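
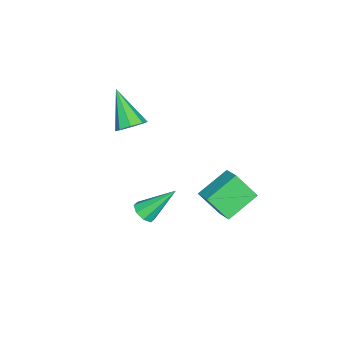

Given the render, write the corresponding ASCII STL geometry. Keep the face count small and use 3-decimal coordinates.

solid 
facet normal 0.472 0.533 -0.702
outer loop
vertex 0.526 -1.431 3.38
vertex -0.051 -1.173 3.188
vertex 0.412 -1.005 3.627
endloop
endfacet
facet normal 0.662 -0.235 0.711
outer loop
vertex 0.526 -1.431 3.38
vertex 0.412 -1.005 3.627
vertex -0.929 -2.167 4.492
endloop
endfacet
facet normal 0.472 0.534 -0.702
outer loop
vertex 0.412 -1.005 3.627
vertex -0.051 -1.173 3.188
vertex 0.027 -0.678 3.617
endloop
endfacet
facet normal 0.274 0.350 0.896
outer loop
vertex 0.412 -1.005 3.627
vertex 0.027 -0.678 3.617
vertex -0.929 -2.167 4.492
endloop
endfacet
facet normal 0.471 0.534 -0.702
outer loop
vertex 0.027 -0.678 3.617
vertex -0.051 -1.173 3.188
vertex -0.404 -0.641 3.356
endloop
endfacet
facet normal -0.360 0.634 0.685
outer loop
vertex 0.027 -0.678 3.617
vertex -0.404 -0.641 3.356
vertex -0.929 -2.167 4.492
endloop
endfacet
facet normal 0.471 0.534 -0.702
outer loop
vertex -0.404 -0.641 3.356
vertex -0.051 -1.173 3.188
vertex -0.628 -0.916 2.996
endloop
endfacet
facet normal -0.871 0.448 0.200
outer loop
vertex -0.404 -0.641 3.356
vertex -0.628 -0.916 2.996
vertex -0.929 -2.167 4.492
endloop
endfacet
facet normal 0.472 0.535 -0.701
outer loop
vertex -0.628 -0.916 2.996
vertex -0.051 -1.173 3.188
vertex -0.514 -1.341 2.748
endloop
endfacet
facet normal -0.957 -0.097 -0.274
outer loop
vertex -0.628 -0.916 2.996
vertex -0.514 -1.341 2.748
vertex -0.929 -2.167 4.492
endloop
endfacet
facet normal 0.472 0.535 -0.701
outer loop
vertex -0.514 -1.341 2.748
vertex -0.051 -1.173 3.188
vertex -0.129 -1.668 2.758
endloop
endfacet
facet normal -0.568 -0.683 -0.459
outer loop
vertex -0.514 -1.341 2.748
vertex -0.129 -1.668 2.758
vertex -0.929 -2.167 4.492
endloop
endfacet
facet normal 0.473 0.534 -0.701
outer loop
vertex -0.129 -1.668 2.758
vertex -0.051 -1.173 3.188
vertex 0.301 -1.705 3.02
endloop
endfacet
facet normal 0.067 -0.967 -0.247
outer loop
vertex -0.129 -1.668 2.758
vertex 0.301 -1.705 3.02
vertex -0.929 -2.167 4.492
endloop
endfacet
facet normal 0.472 0.534 -0.701
outer loop
vertex 0.301 -1.705 3.02
vertex -0.051 -1.173 3.188
vertex 0.526 -1.431 3.38
endloop
endfacet
facet normal 0.576 -0.783 0.236
outer loop
vertex 0.301 -1.705 3.02
vertex 0.526 -1.431 3.38
vertex -0.929 -2.167 4.492
endloop
endfacet
facet normal 0.281 -0.631 -0.723
outer loop
vertex 2.697 0.399 0.271
vertex 2.177 0.228 0.218
vertex 2.48 0.625 -0.011
endloop
endfacet
facet normal 0.699 0.714 0.035
outer loop
vertex 2.697 0.399 0.271
vertex 2.48 0.625 -0.011
vertex 1.683 1.332 1.482
endloop
endfacet
facet normal 0.281 -0.631 -0.723
outer loop
vertex 2.48 0.625 -0.011
vertex 2.177 0.228 0.218
vertex 2.086 0.619 -0.159
endloop
endfacet
facet normal 0.125 0.921 -0.369
outer loop
vertex 2.48 0.625 -0.011
vertex 2.086 0.619 -0.159
vertex 1.683 1.332 1.482
endloop
endfacet
facet normal 0.282 -0.631 -0.723
outer loop
vertex 2.086 0.619 -0.159
vertex 2.177 0.228 0.218
vertex 1.745 0.383 -0.086
endloop
endfacet
facet normal -0.573 0.691 -0.441
outer loop
vertex 2.086 0.619 -0.159
vertex 1.745 0.383 -0.086
vertex 1.683 1.332 1.482
endloop
endfacet
facet normal 0.282 -0.631 -0.723
outer loop
vertex 1.745 0.383 -0.086
vertex 2.177 0.228 0.218
vertex 1.657 0.057 0.164
endloop
endfacet
facet normal -0.978 0.160 -0.136
outer loop
vertex 1.745 0.383 -0.086
vertex 1.657 0.057 0.164
vertex 1.683 1.332 1.482
endloop
endfacet
facet normal 0.282 -0.630 -0.723
outer loop
vertex 1.657 0.057 0.164
vertex 2.177 0.228 0.218
vertex 1.873 -0.17 0.446
endloop
endfacet
facet normal -0.858 -0.361 0.366
outer loop
vertex 1.657 0.057 0.164
vertex 1.873 -0.17 0.446
vertex 1.683 1.332 1.482
endloop
endfacet
facet normal 0.283 -0.630 -0.723
outer loop
vertex 1.873 -0.17 0.446
vertex 2.177 0.228 0.218
vertex 2.267 -0.163 0.594
endloop
endfacet
facet normal -0.280 -0.569 0.773
outer loop
vertex 1.873 -0.17 0.446
vertex 2.267 -0.163 0.594
vertex 1.683 1.332 1.482
endloop
endfacet
facet normal 0.282 -0.631 -0.723
outer loop
vertex 2.267 -0.163 0.594
vertex 2.177 0.228 0.218
vertex 2.608 0.073 0.521
endloop
endfacet
facet normal 0.415 -0.339 0.844
outer loop
vertex 2.267 -0.163 0.594
vertex 2.608 0.073 0.521
vertex 1.683 1.332 1.482
endloop
endfacet
facet normal 0.281 -0.631 -0.723
outer loop
vertex 2.608 0.073 0.521
vertex 2.177 0.228 0.218
vertex 2.697 0.399 0.271
endloop
endfacet
facet normal 0.820 0.190 0.540
outer loop
vertex 2.608 0.073 0.521
vertex 2.697 0.399 0.271
vertex 1.683 1.332 1.482
endloop
endfacet
facet normal -0.737 0.485 0.470
outer loop
vertex -0.016 2.774 1.778
vertex 0.669 3.386 2.22
vertex -0.112 3.626 0.748
endloop
endfacet
facet normal -0.672 -0.600 -0.434
outer loop
vertex 1.031 2.874 0.02
vertex -0.016 2.774 1.778
vertex -0.112 3.626 0.748
endloop
endfacet
facet normal -0.737 0.485 0.470
outer loop
vertex -0.112 3.626 0.748
vertex 0.669 3.386 2.22
vertex 0.573 4.238 1.19
endloop
endfacet
facet normal -0.072 0.635 -0.769
outer loop
vertex 0.573 4.238 1.19
vertex 1.031 2.874 0.02
vertex -0.112 3.626 0.748
endloop
endfacet
facet normal 0.072 -0.635 0.769
outer loop
vertex -0.016 2.774 1.778
vertex 1.812 2.634 1.492
vertex 0.669 3.386 2.22
endloop
endfacet
facet normal -0.672 -0.600 -0.434
outer loop
vertex 1.127 2.022 1.05
vertex -0.016 2.774 1.778
vertex 1.031 2.874 0.02
endloop
endfacet
facet normal 0.072 -0.635 0.769
outer loop
vertex 1.127 2.022 1.05
vertex 1.812 2.634 1.492
vertex -0.016 2.774 1.778
endloop
endfacet
facet normal 0.672 0.600 0.434
outer loop
vertex 0.669 3.386 2.22
vertex 1.812 2.634 1.492
vertex 0.573 4.238 1.19
endloop
endfacet
facet normal -0.072 0.635 -0.769
outer loop
vertex 1.716 3.486 0.462
vertex 1.031 2.874 0.02
vertex 0.573 4.238 1.19
endloop
endfacet
facet normal 0.672 0.600 0.434
outer loop
vertex 0.573 4.238 1.19
vertex 1.812 2.634 1.492
vertex 1.716 3.486 0.462
endloop
endfacet
facet normal 0.737 -0.485 -0.470
outer loop
vertex 1.716 3.486 0.462
vertex 1.127 2.022 1.05
vertex 1.031 2.874 0.02
endloop
endfacet
facet normal 0.737 -0.485 -0.470
outer loop
vertex 1.812 2.634 1.492
vertex 1.127 2.022 1.05
vertex 1.716 3.486 0.462
endloop
endfacet

endsolid


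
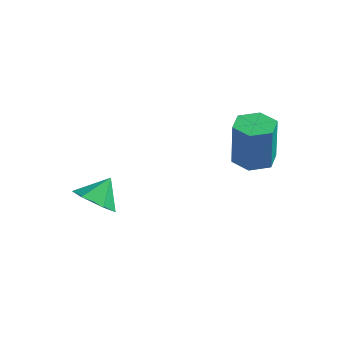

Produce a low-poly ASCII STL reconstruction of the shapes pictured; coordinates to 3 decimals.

solid 
facet normal -0.166 -0.696 -0.699
outer loop
vertex -2.074 -2.333 -3.653
vertex -2.969 -2.506 -3.268
vertex -2.858 -1.822 -3.975
endloop
endfacet
facet normal 0.582 0.799 -0.151
outer loop
vertex -2.074 -2.333 -3.653
vertex -2.858 -1.822 -3.975
vertex -2.751 -1.594 -2.352
endloop
endfacet
facet normal -0.167 -0.695 -0.699
outer loop
vertex -2.858 -1.822 -3.975
vertex -2.969 -2.506 -3.268
vertex -3.754 -1.995 -3.589
endloop
endfacet
facet normal -0.238 0.964 -0.120
outer loop
vertex -2.858 -1.822 -3.975
vertex -3.754 -1.995 -3.589
vertex -2.751 -1.594 -2.352
endloop
endfacet
facet normal -0.167 -0.696 -0.699
outer loop
vertex -3.754 -1.995 -3.589
vertex -2.969 -2.506 -3.268
vertex -3.864 -2.679 -2.882
endloop
endfacet
facet normal -0.729 0.545 0.414
outer loop
vertex -3.754 -1.995 -3.589
vertex -3.864 -2.679 -2.882
vertex -2.751 -1.594 -2.352
endloop
endfacet
facet normal -0.167 -0.696 -0.698
outer loop
vertex -3.864 -2.679 -2.882
vertex -2.969 -2.506 -3.268
vertex -3.079 -3.19 -2.56
endloop
endfacet
facet normal -0.400 -0.037 0.916
outer loop
vertex -3.864 -2.679 -2.882
vertex -3.079 -3.19 -2.56
vertex -2.751 -1.594 -2.352
endloop
endfacet
facet normal -0.166 -0.696 -0.698
outer loop
vertex -3.079 -3.19 -2.56
vertex -2.969 -2.506 -3.268
vertex -2.184 -3.016 -2.946
endloop
endfacet
facet normal 0.421 -0.202 0.884
outer loop
vertex -3.079 -3.19 -2.56
vertex -2.184 -3.016 -2.946
vertex -2.751 -1.594 -2.352
endloop
endfacet
facet normal -0.166 -0.696 -0.698
outer loop
vertex -2.184 -3.016 -2.946
vertex -2.969 -2.506 -3.268
vertex -2.074 -2.333 -3.653
endloop
endfacet
facet normal 0.911 0.217 0.351
outer loop
vertex -2.184 -3.016 -2.946
vertex -2.074 -2.333 -3.653
vertex -2.751 -1.594 -2.352
endloop
endfacet
facet normal -0.029 0.043 -0.999
outer loop
vertex 2.641 1.626 -1.699
vertex 1.749 1.846 -1.664
vertex 2.387 2.509 -1.654
endloop
endfacet
facet normal 0.961 0.277 -0.016
outer loop
vertex 2.641 1.626 -1.699
vertex 2.387 2.509 -1.654
vertex 2.704 1.534 0.428
endloop
endfacet
facet normal 0.960 0.278 -0.016
outer loop
vertex 2.704 1.534 0.428
vertex 2.387 2.509 -1.654
vertex 2.449 2.417 0.473
endloop
endfacet
facet normal 0.030 -0.042 0.999
outer loop
vertex 2.704 1.534 0.428
vertex 2.449 2.417 0.473
vertex 1.811 1.754 0.464
endloop
endfacet
facet normal -0.030 0.043 -0.999
outer loop
vertex 2.387 2.509 -1.654
vertex 1.749 1.846 -1.664
vertex 1.494 2.729 -1.618
endloop
endfacet
facet normal 0.240 0.970 0.035
outer loop
vertex 2.387 2.509 -1.654
vertex 1.494 2.729 -1.618
vertex 2.449 2.417 0.473
endloop
endfacet
facet normal 0.241 0.970 0.035
outer loop
vertex 2.449 2.417 0.473
vertex 1.494 2.729 -1.618
vertex 1.557 2.637 0.509
endloop
endfacet
facet normal 0.030 -0.042 0.999
outer loop
vertex 2.449 2.417 0.473
vertex 1.557 2.637 0.509
vertex 1.811 1.754 0.464
endloop
endfacet
facet normal -0.030 0.043 -0.999
outer loop
vertex 1.494 2.729 -1.618
vertex 1.749 1.846 -1.664
vertex 0.856 2.066 -1.628
endloop
endfacet
facet normal -0.720 0.692 0.051
outer loop
vertex 1.494 2.729 -1.618
vertex 0.856 2.066 -1.628
vertex 1.557 2.637 0.509
endloop
endfacet
facet normal -0.720 0.692 0.051
outer loop
vertex 1.557 2.637 0.509
vertex 0.856 2.066 -1.628
vertex 0.919 1.974 0.499
endloop
endfacet
facet normal 0.029 -0.043 0.999
outer loop
vertex 1.557 2.637 0.509
vertex 0.919 1.974 0.499
vertex 1.811 1.754 0.464
endloop
endfacet
facet normal -0.030 0.042 -0.999
outer loop
vertex 0.856 2.066 -1.628
vertex 1.749 1.846 -1.664
vertex 1.111 1.183 -1.673
endloop
endfacet
facet normal -0.960 -0.278 0.016
outer loop
vertex 0.856 2.066 -1.628
vertex 1.111 1.183 -1.673
vertex 0.919 1.974 0.499
endloop
endfacet
facet normal -0.961 -0.277 0.016
outer loop
vertex 0.919 1.974 0.499
vertex 1.111 1.183 -1.673
vertex 1.173 1.091 0.454
endloop
endfacet
facet normal 0.029 -0.043 0.999
outer loop
vertex 0.919 1.974 0.499
vertex 1.173 1.091 0.454
vertex 1.811 1.754 0.464
endloop
endfacet
facet normal -0.030 0.042 -0.999
outer loop
vertex 1.111 1.183 -1.673
vertex 1.749 1.846 -1.664
vertex 2.003 0.963 -1.709
endloop
endfacet
facet normal -0.241 -0.970 -0.035
outer loop
vertex 1.111 1.183 -1.673
vertex 2.003 0.963 -1.709
vertex 1.173 1.091 0.454
endloop
endfacet
facet normal -0.240 -0.970 -0.035
outer loop
vertex 1.173 1.091 0.454
vertex 2.003 0.963 -1.709
vertex 2.066 0.871 0.418
endloop
endfacet
facet normal 0.030 -0.043 0.999
outer loop
vertex 1.173 1.091 0.454
vertex 2.066 0.871 0.418
vertex 1.811 1.754 0.464
endloop
endfacet
facet normal -0.029 0.043 -0.999
outer loop
vertex 2.003 0.963 -1.709
vertex 1.749 1.846 -1.664
vertex 2.641 1.626 -1.699
endloop
endfacet
facet normal 0.720 -0.692 -0.051
outer loop
vertex 2.003 0.963 -1.709
vertex 2.641 1.626 -1.699
vertex 2.066 0.871 0.418
endloop
endfacet
facet normal 0.720 -0.692 -0.051
outer loop
vertex 2.066 0.871 0.418
vertex 2.641 1.626 -1.699
vertex 2.704 1.534 0.428
endloop
endfacet
facet normal 0.030 -0.043 0.999
outer loop
vertex 2.066 0.871 0.418
vertex 2.704 1.534 0.428
vertex 1.811 1.754 0.464
endloop
endfacet

endsolid


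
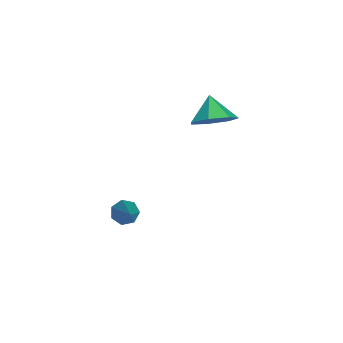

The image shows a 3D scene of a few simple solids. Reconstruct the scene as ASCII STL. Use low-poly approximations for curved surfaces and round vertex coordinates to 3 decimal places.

solid 
facet normal -0.728 -0.149 -0.669
outer loop
vertex 3.066 0.447 -3.174
vertex 2.669 0.566 -2.768
vertex 2.931 0.931 -3.135
endloop
endfacet
facet normal 0.790 0.265 -0.553
outer loop
vertex 3.066 0.447 -3.174
vertex 2.931 0.931 -3.135
vertex 4.171 0.874 -1.392
endloop
endfacet
facet normal -0.728 -0.149 -0.669
outer loop
vertex 2.931 0.931 -3.135
vertex 2.669 0.566 -2.768
vertex 2.599 1.14 -2.82
endloop
endfacet
facet normal 0.357 0.906 -0.225
outer loop
vertex 2.931 0.931 -3.135
vertex 2.599 1.14 -2.82
vertex 4.171 0.874 -1.392
endloop
endfacet
facet normal -0.730 -0.149 -0.667
outer loop
vertex 2.599 1.14 -2.82
vertex 2.669 0.566 -2.768
vertex 2.32 0.917 -2.465
endloop
endfacet
facet normal -0.209 0.894 0.397
outer loop
vertex 2.599 1.14 -2.82
vertex 2.32 0.917 -2.465
vertex 4.171 0.874 -1.392
endloop
endfacet
facet normal -0.729 -0.149 -0.668
outer loop
vertex 2.32 0.917 -2.465
vertex 2.669 0.566 -2.768
vertex 2.304 0.43 -2.339
endloop
endfacet
facet normal -0.484 0.234 0.843
outer loop
vertex 2.32 0.917 -2.465
vertex 2.304 0.43 -2.339
vertex 4.171 0.874 -1.392
endloop
endfacet
facet normal -0.729 -0.151 -0.668
outer loop
vertex 2.304 0.43 -2.339
vertex 2.669 0.566 -2.768
vertex 2.563 0.046 -2.535
endloop
endfacet
facet normal -0.259 -0.572 0.778
outer loop
vertex 2.304 0.43 -2.339
vertex 2.563 0.046 -2.535
vertex 4.171 0.874 -1.392
endloop
endfacet
facet normal -0.729 -0.150 -0.667
outer loop
vertex 2.563 0.046 -2.535
vertex 2.669 0.566 -2.768
vertex 2.902 0.053 -2.907
endloop
endfacet
facet normal 0.295 -0.922 0.252
outer loop
vertex 2.563 0.046 -2.535
vertex 2.902 0.053 -2.907
vertex 4.171 0.874 -1.392
endloop
endfacet
facet normal -0.729 -0.150 -0.668
outer loop
vertex 2.902 0.053 -2.907
vertex 2.669 0.566 -2.768
vertex 3.066 0.447 -3.174
endloop
endfacet
facet normal 0.763 -0.549 -0.342
outer loop
vertex 2.902 0.053 -2.907
vertex 3.066 0.447 -3.174
vertex 4.171 0.874 -1.392
endloop
endfacet
facet normal 0.745 0.147 -0.650
outer loop
vertex -0.778 3.756 -0.058
vertex -1.451 3.973 -0.78
vertex -1.004 4.6 -0.126
endloop
endfacet
facet normal 0.062 0.097 0.993
outer loop
vertex -0.778 3.756 -0.058
vertex -1.004 4.6 -0.126
vertex -2.389 3.787 0.04
endloop
endfacet
facet normal 0.745 0.147 -0.650
outer loop
vertex -1.004 4.6 -0.126
vertex -1.451 3.973 -0.78
vertex -1.567 4.972 -0.687
endloop
endfacet
facet normal -0.289 0.638 0.713
outer loop
vertex -1.004 4.6 -0.126
vertex -1.567 4.972 -0.687
vertex -2.389 3.787 0.04
endloop
endfacet
facet normal 0.745 0.147 -0.651
outer loop
vertex -1.567 4.972 -0.687
vertex -1.451 3.973 -0.78
vertex -2.042 4.591 -1.317
endloop
endfacet
facet normal -0.751 0.634 0.183
outer loop
vertex -1.567 4.972 -0.687
vertex -2.042 4.591 -1.317
vertex -2.389 3.787 0.04
endloop
endfacet
facet normal 0.745 0.147 -0.651
outer loop
vertex -2.042 4.591 -1.317
vertex -1.451 3.973 -0.78
vertex -2.072 3.744 -1.543
endloop
endfacet
facet normal -0.976 0.087 -0.198
outer loop
vertex -2.042 4.591 -1.317
vertex -2.072 3.744 -1.543
vertex -2.389 3.787 0.04
endloop
endfacet
facet normal 0.745 0.147 -0.651
outer loop
vertex -2.072 3.744 -1.543
vertex -1.451 3.973 -0.78
vertex -1.634 3.07 -1.194
endloop
endfacet
facet normal -0.794 -0.590 -0.143
outer loop
vertex -2.072 3.744 -1.543
vertex -1.634 3.07 -1.194
vertex -2.389 3.787 0.04
endloop
endfacet
facet normal 0.745 0.147 -0.650
outer loop
vertex -1.634 3.07 -1.194
vertex -1.451 3.973 -0.78
vertex -1.058 3.075 -0.533
endloop
endfacet
facet normal -0.343 -0.888 0.306
outer loop
vertex -1.634 3.07 -1.194
vertex -1.058 3.075 -0.533
vertex -2.389 3.787 0.04
endloop
endfacet
facet normal 0.745 0.147 -0.650
outer loop
vertex -1.058 3.075 -0.533
vertex -1.451 3.973 -0.78
vertex -0.778 3.756 -0.058
endloop
endfacet
facet normal 0.038 -0.582 0.812
outer loop
vertex -1.058 3.075 -0.533
vertex -0.778 3.756 -0.058
vertex -2.389 3.787 0.04
endloop
endfacet

endsolid


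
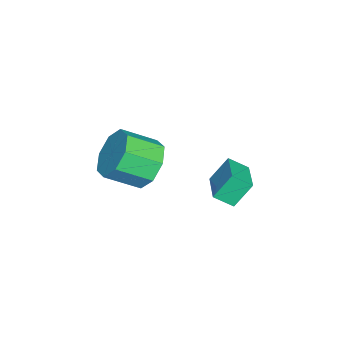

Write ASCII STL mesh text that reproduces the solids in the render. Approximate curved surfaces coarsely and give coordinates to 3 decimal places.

solid 
facet normal -0.330 0.480 0.812
outer loop
vertex -2.494 0.594 -1.418
vertex -1.137 1.054 -1.138
vertex -2.64 1.322 -1.908
endloop
endfacet
facet normal -0.929 -0.316 -0.192
outer loop
vertex -2.243 0.746 -2.882
vertex -2.494 0.594 -1.418
vertex -2.64 1.322 -1.908
endloop
endfacet
facet normal -0.331 0.480 0.813
outer loop
vertex -2.64 1.322 -1.908
vertex -1.137 1.054 -1.138
vertex -1.283 1.783 -1.628
endloop
endfacet
facet normal -0.164 0.818 -0.551
outer loop
vertex -1.283 1.783 -1.628
vertex -2.243 0.746 -2.882
vertex -2.64 1.322 -1.908
endloop
endfacet
facet normal 0.164 -0.818 0.551
outer loop
vertex -2.494 0.594 -1.418
vertex -0.74 0.478 -2.112
vertex -1.137 1.054 -1.138
endloop
endfacet
facet normal -0.929 -0.315 -0.192
outer loop
vertex -2.097 0.017 -2.392
vertex -2.494 0.594 -1.418
vertex -2.243 0.746 -2.882
endloop
endfacet
facet normal 0.164 -0.818 0.551
outer loop
vertex -2.097 0.017 -2.392
vertex -0.74 0.478 -2.112
vertex -2.494 0.594 -1.418
endloop
endfacet
facet normal 0.929 0.315 0.192
outer loop
vertex -1.137 1.054 -1.138
vertex -0.74 0.478 -2.112
vertex -1.283 1.783 -1.628
endloop
endfacet
facet normal -0.164 0.818 -0.551
outer loop
vertex -0.886 1.206 -2.602
vertex -2.243 0.746 -2.882
vertex -1.283 1.783 -1.628
endloop
endfacet
facet normal 0.929 0.316 0.192
outer loop
vertex -1.283 1.783 -1.628
vertex -0.74 0.478 -2.112
vertex -0.886 1.206 -2.602
endloop
endfacet
facet normal 0.330 -0.480 -0.813
outer loop
vertex -0.886 1.206 -2.602
vertex -2.097 0.017 -2.392
vertex -2.243 0.746 -2.882
endloop
endfacet
facet normal 0.331 -0.480 -0.812
outer loop
vertex -0.74 0.478 -2.112
vertex -2.097 0.017 -2.392
vertex -0.886 1.206 -2.602
endloop
endfacet
facet normal -0.329 0.789 -0.518
outer loop
vertex -1.9 -1.658 -1.727
vertex -2.447 -2.324 -2.394
vertex -2.676 -1.808 -1.462
endloop
endfacet
facet normal 0.158 0.587 0.794
outer loop
vertex -1.9 -1.658 -1.727
vertex -2.676 -1.808 -1.462
vertex -1.385 -2.889 -0.919
endloop
endfacet
facet normal 0.158 0.587 0.794
outer loop
vertex -1.385 -2.889 -0.919
vertex -2.676 -1.808 -1.462
vertex -2.162 -3.039 -0.654
endloop
endfacet
facet normal 0.329 -0.789 0.519
outer loop
vertex -1.385 -2.889 -0.919
vertex -2.162 -3.039 -0.654
vertex -1.933 -3.556 -1.586
endloop
endfacet
facet normal -0.330 0.789 -0.518
outer loop
vertex -2.676 -1.808 -1.462
vertex -2.447 -2.324 -2.394
vertex -3.319 -2.261 -1.742
endloop
endfacet
facet normal -0.546 0.288 0.787
outer loop
vertex -2.676 -1.808 -1.462
vertex -3.319 -2.261 -1.742
vertex -2.162 -3.039 -0.654
endloop
endfacet
facet normal -0.546 0.288 0.787
outer loop
vertex -2.162 -3.039 -0.654
vertex -3.319 -2.261 -1.742
vertex -2.804 -3.492 -0.934
endloop
endfacet
facet normal 0.330 -0.789 0.519
outer loop
vertex -2.162 -3.039 -0.654
vertex -2.804 -3.492 -0.934
vertex -1.933 -3.556 -1.586
endloop
endfacet
facet normal -0.331 0.789 -0.518
outer loop
vertex -3.319 -2.261 -1.742
vertex -2.447 -2.324 -2.394
vertex -3.45 -2.751 -2.404
endloop
endfacet
facet normal -0.931 -0.181 0.318
outer loop
vertex -3.319 -2.261 -1.742
vertex -3.45 -2.751 -2.404
vertex -2.804 -3.492 -0.934
endloop
endfacet
facet normal -0.931 -0.180 0.319
outer loop
vertex -2.804 -3.492 -0.934
vertex -3.45 -2.751 -2.404
vertex -2.936 -3.982 -1.596
endloop
endfacet
facet normal 0.330 -0.789 0.518
outer loop
vertex -2.804 -3.492 -0.934
vertex -2.936 -3.982 -1.596
vertex -1.933 -3.556 -1.586
endloop
endfacet
facet normal -0.331 0.789 -0.517
outer loop
vertex -3.45 -2.751 -2.404
vertex -2.447 -2.324 -2.394
vertex -2.995 -2.991 -3.061
endloop
endfacet
facet normal -0.770 -0.542 -0.336
outer loop
vertex -3.45 -2.751 -2.404
vertex -2.995 -2.991 -3.061
vertex -2.936 -3.982 -1.596
endloop
endfacet
facet normal -0.770 -0.543 -0.336
outer loop
vertex -2.936 -3.982 -1.596
vertex -2.995 -2.991 -3.061
vertex -2.48 -4.222 -2.253
endloop
endfacet
facet normal 0.330 -0.789 0.518
outer loop
vertex -2.936 -3.982 -1.596
vertex -2.48 -4.222 -2.253
vertex -1.933 -3.556 -1.586
endloop
endfacet
facet normal -0.329 0.789 -0.519
outer loop
vertex -2.995 -2.991 -3.061
vertex -2.447 -2.324 -2.394
vertex -2.218 -2.841 -3.326
endloop
endfacet
facet normal -0.157 -0.587 -0.794
outer loop
vertex -2.995 -2.991 -3.061
vertex -2.218 -2.841 -3.326
vertex -2.48 -4.222 -2.253
endloop
endfacet
facet normal -0.158 -0.587 -0.794
outer loop
vertex -2.48 -4.222 -2.253
vertex -2.218 -2.841 -3.326
vertex -1.704 -4.072 -2.518
endloop
endfacet
facet normal 0.329 -0.789 0.518
outer loop
vertex -2.48 -4.222 -2.253
vertex -1.704 -4.072 -2.518
vertex -1.933 -3.556 -1.586
endloop
endfacet
facet normal -0.330 0.789 -0.519
outer loop
vertex -2.218 -2.841 -3.326
vertex -2.447 -2.324 -2.394
vertex -1.576 -2.388 -3.046
endloop
endfacet
facet normal 0.546 -0.288 -0.786
outer loop
vertex -2.218 -2.841 -3.326
vertex -1.576 -2.388 -3.046
vertex -1.704 -4.072 -2.518
endloop
endfacet
facet normal 0.546 -0.288 -0.787
outer loop
vertex -1.704 -4.072 -2.518
vertex -1.576 -2.388 -3.046
vertex -1.061 -3.619 -2.238
endloop
endfacet
facet normal 0.330 -0.789 0.518
outer loop
vertex -1.704 -4.072 -2.518
vertex -1.061 -3.619 -2.238
vertex -1.933 -3.556 -1.586
endloop
endfacet
facet normal -0.330 0.789 -0.518
outer loop
vertex -1.576 -2.388 -3.046
vertex -2.447 -2.324 -2.394
vertex -1.444 -1.898 -2.384
endloop
endfacet
facet normal 0.931 0.180 -0.319
outer loop
vertex -1.576 -2.388 -3.046
vertex -1.444 -1.898 -2.384
vertex -1.061 -3.619 -2.238
endloop
endfacet
facet normal 0.931 0.180 -0.318
outer loop
vertex -1.061 -3.619 -2.238
vertex -1.444 -1.898 -2.384
vertex -0.93 -3.129 -1.576
endloop
endfacet
facet normal 0.331 -0.789 0.518
outer loop
vertex -1.061 -3.619 -2.238
vertex -0.93 -3.129 -1.576
vertex -1.933 -3.556 -1.586
endloop
endfacet
facet normal -0.330 0.789 -0.518
outer loop
vertex -1.444 -1.898 -2.384
vertex -2.447 -2.324 -2.394
vertex -1.9 -1.658 -1.727
endloop
endfacet
facet normal 0.770 0.542 0.336
outer loop
vertex -1.444 -1.898 -2.384
vertex -1.9 -1.658 -1.727
vertex -0.93 -3.129 -1.576
endloop
endfacet
facet normal 0.770 0.542 0.335
outer loop
vertex -0.93 -3.129 -1.576
vertex -1.9 -1.658 -1.727
vertex -1.385 -2.889 -0.919
endloop
endfacet
facet normal 0.331 -0.789 0.517
outer loop
vertex -0.93 -3.129 -1.576
vertex -1.385 -2.889 -0.919
vertex -1.933 -3.556 -1.586
endloop
endfacet

endsolid


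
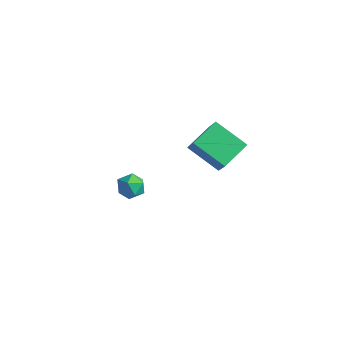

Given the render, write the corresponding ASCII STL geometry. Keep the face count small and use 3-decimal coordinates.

solid 
facet normal -0.472 0.774 0.422
outer loop
vertex 2.958 -3.051 1.936
vertex 3.449 -3.108 2.59
vertex 3.663 -2.632 1.957
endloop
endfacet
facet normal -0.482 0.826 -0.291
outer loop
vertex 2.958 -3.051 1.936
vertex 3.663 -2.632 1.957
vertex 3.432 -3.01 1.267
endloop
endfacet
facet normal -0.799 0.242 -0.551
outer loop
vertex 2.958 -3.051 1.936
vertex 3.432 -3.01 1.267
vertex 3.074 -3.719 1.474
endloop
endfacet
facet normal -0.985 -0.172 0.001
outer loop
vertex 2.958 -3.051 1.936
vertex 3.074 -3.719 1.474
vertex 3.085 -3.779 2.291
endloop
endfacet
facet normal -0.783 0.157 0.602
outer loop
vertex 2.958 -3.051 1.936
vertex 3.085 -3.779 2.291
vertex 3.449 -3.108 2.59
endloop
endfacet
facet normal 0.194 0.832 -0.520
outer loop
vertex 3.432 -3.01 1.267
vertex 3.663 -2.632 1.957
vertex 4.215 -3.041 1.509
endloop
endfacet
facet normal 0.208 0.747 0.632
outer loop
vertex 3.663 -2.632 1.957
vertex 3.449 -3.108 2.59
vertex 4.226 -3.101 2.326
endloop
endfacet
facet normal -0.295 -0.251 0.922
outer loop
vertex 3.449 -3.108 2.59
vertex 3.085 -3.779 2.291
vertex 3.868 -3.81 2.533
endloop
endfacet
facet normal -0.620 -0.783 -0.049
outer loop
vertex 3.085 -3.779 2.291
vertex 3.074 -3.719 1.474
vertex 3.637 -4.188 1.843
endloop
endfacet
facet normal -0.319 -0.114 -0.941
outer loop
vertex 3.074 -3.719 1.474
vertex 3.432 -3.01 1.267
vertex 3.851 -3.712 1.21
endloop
endfacet
facet normal 0.985 0.172 -0.001
outer loop
vertex 4.342 -3.769 1.864
vertex 4.215 -3.041 1.509
vertex 4.226 -3.101 2.326
endloop
endfacet
facet normal 0.799 -0.242 0.551
outer loop
vertex 4.342 -3.769 1.864
vertex 4.226 -3.101 2.326
vertex 3.868 -3.81 2.533
endloop
endfacet
facet normal 0.482 -0.826 0.291
outer loop
vertex 4.342 -3.769 1.864
vertex 3.868 -3.81 2.533
vertex 3.637 -4.188 1.843
endloop
endfacet
facet normal 0.472 -0.774 -0.422
outer loop
vertex 4.342 -3.769 1.864
vertex 3.637 -4.188 1.843
vertex 3.851 -3.712 1.21
endloop
endfacet
facet normal 0.783 -0.157 -0.602
outer loop
vertex 4.342 -3.769 1.864
vertex 3.851 -3.712 1.21
vertex 4.215 -3.041 1.509
endloop
endfacet
facet normal 0.620 0.783 0.049
outer loop
vertex 4.226 -3.101 2.326
vertex 4.215 -3.041 1.509
vertex 3.663 -2.632 1.957
endloop
endfacet
facet normal 0.319 0.114 0.941
outer loop
vertex 3.868 -3.81 2.533
vertex 4.226 -3.101 2.326
vertex 3.449 -3.108 2.59
endloop
endfacet
facet normal -0.194 -0.832 0.520
outer loop
vertex 3.637 -4.188 1.843
vertex 3.868 -3.81 2.533
vertex 3.085 -3.779 2.291
endloop
endfacet
facet normal -0.208 -0.747 -0.632
outer loop
vertex 3.851 -3.712 1.21
vertex 3.637 -4.188 1.843
vertex 3.074 -3.719 1.474
endloop
endfacet
facet normal 0.295 0.251 -0.922
outer loop
vertex 4.215 -3.041 1.509
vertex 3.851 -3.712 1.21
vertex 3.432 -3.01 1.267
endloop
endfacet
facet normal -0.810 -0.266 0.522
outer loop
vertex 2.825 1.592 1.865
vertex 2.729 3.267 2.57
vertex 1.909 2.041 0.672
endloop
endfacet
facet normal 0.053 -0.921 -0.387
outer loop
vertex 3.651 2.613 -0.45
vertex 2.825 1.592 1.865
vertex 1.909 2.041 0.672
endloop
endfacet
facet normal -0.811 -0.266 0.522
outer loop
vertex 1.909 2.041 0.672
vertex 2.729 3.267 2.57
vertex 1.813 3.717 1.376
endloop
endfacet
facet normal -0.583 0.286 -0.760
outer loop
vertex 1.813 3.717 1.376
vertex 3.651 2.613 -0.45
vertex 1.909 2.041 0.672
endloop
endfacet
facet normal 0.584 -0.286 0.760
outer loop
vertex 2.825 1.592 1.865
vertex 4.471 3.839 1.448
vertex 2.729 3.267 2.57
endloop
endfacet
facet normal 0.053 -0.920 -0.387
outer loop
vertex 4.567 2.163 0.744
vertex 2.825 1.592 1.865
vertex 3.651 2.613 -0.45
endloop
endfacet
facet normal 0.583 -0.286 0.760
outer loop
vertex 4.567 2.163 0.744
vertex 4.471 3.839 1.448
vertex 2.825 1.592 1.865
endloop
endfacet
facet normal -0.053 0.920 0.387
outer loop
vertex 2.729 3.267 2.57
vertex 4.471 3.839 1.448
vertex 1.813 3.717 1.376
endloop
endfacet
facet normal -0.583 0.287 -0.760
outer loop
vertex 3.555 4.288 0.255
vertex 3.651 2.613 -0.45
vertex 1.813 3.717 1.376
endloop
endfacet
facet normal -0.053 0.921 0.387
outer loop
vertex 1.813 3.717 1.376
vertex 4.471 3.839 1.448
vertex 3.555 4.288 0.255
endloop
endfacet
facet normal 0.811 0.266 -0.522
outer loop
vertex 3.555 4.288 0.255
vertex 4.567 2.163 0.744
vertex 3.651 2.613 -0.45
endloop
endfacet
facet normal 0.810 0.266 -0.522
outer loop
vertex 4.471 3.839 1.448
vertex 4.567 2.163 0.744
vertex 3.555 4.288 0.255
endloop
endfacet

endsolid


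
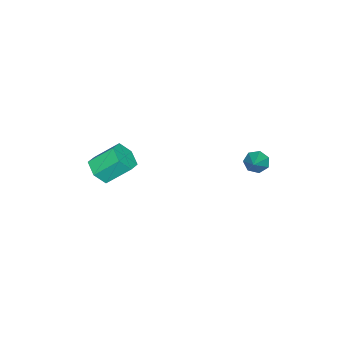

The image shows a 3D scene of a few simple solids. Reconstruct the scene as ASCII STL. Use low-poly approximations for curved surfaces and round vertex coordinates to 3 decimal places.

solid 
facet normal -0.794 -0.249 -0.554
outer loop
vertex -3.617 2.697 -3.241
vertex -4.04 2.989 -2.766
vertex -3.742 3.285 -3.326
endloop
endfacet
facet normal 0.822 0.093 -0.562
outer loop
vertex -3.617 2.697 -3.241
vertex -3.742 3.285 -3.326
vertex -2.76 3.391 -1.874
endloop
endfacet
facet normal -0.795 -0.248 -0.554
outer loop
vertex -3.742 3.285 -3.326
vertex -4.04 2.989 -2.766
vertex -4.091 3.65 -2.989
endloop
endfacet
facet normal 0.471 0.798 -0.377
outer loop
vertex -3.742 3.285 -3.326
vertex -4.091 3.65 -2.989
vertex -2.76 3.391 -1.874
endloop
endfacet
facet normal -0.795 -0.248 -0.554
outer loop
vertex -4.091 3.65 -2.989
vertex -4.04 2.989 -2.766
vertex -4.402 3.518 -2.484
endloop
endfacet
facet normal -0.016 0.970 0.244
outer loop
vertex -4.091 3.65 -2.989
vertex -4.402 3.518 -2.484
vertex -2.76 3.391 -1.874
endloop
endfacet
facet normal -0.795 -0.250 -0.553
outer loop
vertex -4.402 3.518 -2.484
vertex -4.04 2.989 -2.766
vertex -4.439 2.987 -2.191
endloop
endfacet
facet normal -0.273 0.479 0.834
outer loop
vertex -4.402 3.518 -2.484
vertex -4.439 2.987 -2.191
vertex -2.76 3.391 -1.874
endloop
endfacet
facet normal -0.795 -0.249 -0.553
outer loop
vertex -4.439 2.987 -2.191
vertex -4.04 2.989 -2.766
vertex -4.176 2.458 -2.331
endloop
endfacet
facet normal -0.106 -0.303 0.947
outer loop
vertex -4.439 2.987 -2.191
vertex -4.176 2.458 -2.331
vertex -2.76 3.391 -1.874
endloop
endfacet
facet normal -0.794 -0.250 -0.554
outer loop
vertex -4.176 2.458 -2.331
vertex -4.04 2.989 -2.766
vertex -3.81 2.329 -2.798
endloop
endfacet
facet normal 0.359 -0.789 0.499
outer loop
vertex -4.176 2.458 -2.331
vertex -3.81 2.329 -2.798
vertex -2.76 3.391 -1.874
endloop
endfacet
facet normal -0.794 -0.250 -0.554
outer loop
vertex -3.81 2.329 -2.798
vertex -4.04 2.989 -2.766
vertex -3.617 2.697 -3.241
endloop
endfacet
facet normal 0.771 -0.612 -0.173
outer loop
vertex -3.81 2.329 -2.798
vertex -3.617 2.697 -3.241
vertex -2.76 3.391 -1.874
endloop
endfacet
facet normal 0.325 -0.675 -0.662
outer loop
vertex -0.086 -3.696 -4.091
vertex -0.644 -4.345 -3.703
vertex -0.964 -3.809 -4.406
endloop
endfacet
facet normal 0.147 0.727 -0.670
outer loop
vertex -0.086 -3.696 -4.091
vertex -0.964 -3.809 -4.406
vertex -0.657 -2.507 -2.926
endloop
endfacet
facet normal 0.147 0.727 -0.670
outer loop
vertex -0.657 -2.507 -2.926
vertex -0.964 -3.809 -4.406
vertex -1.535 -2.62 -3.241
endloop
endfacet
facet normal -0.324 0.677 0.661
outer loop
vertex -0.657 -2.507 -2.926
vertex -1.535 -2.62 -3.241
vertex -1.216 -3.155 -2.537
endloop
endfacet
facet normal 0.323 -0.676 -0.662
outer loop
vertex -0.964 -3.809 -4.406
vertex -0.644 -4.345 -3.703
vertex -1.523 -4.458 -4.017
endloop
endfacet
facet normal -0.736 0.259 -0.625
outer loop
vertex -0.964 -3.809 -4.406
vertex -1.523 -4.458 -4.017
vertex -1.535 -2.62 -3.241
endloop
endfacet
facet normal -0.736 0.259 -0.625
outer loop
vertex -1.535 -2.62 -3.241
vertex -1.523 -4.458 -4.017
vertex -2.094 -3.269 -2.852
endloop
endfacet
facet normal -0.325 0.676 0.661
outer loop
vertex -1.535 -2.62 -3.241
vertex -2.094 -3.269 -2.852
vertex -1.216 -3.155 -2.537
endloop
endfacet
facet normal 0.323 -0.676 -0.662
outer loop
vertex -1.523 -4.458 -4.017
vertex -0.644 -4.345 -3.703
vertex -1.203 -4.993 -3.314
endloop
endfacet
facet normal -0.882 -0.468 0.045
outer loop
vertex -1.523 -4.458 -4.017
vertex -1.203 -4.993 -3.314
vertex -2.094 -3.269 -2.852
endloop
endfacet
facet normal -0.882 -0.468 0.045
outer loop
vertex -2.094 -3.269 -2.852
vertex -1.203 -4.993 -3.314
vertex -1.774 -3.804 -2.149
endloop
endfacet
facet normal -0.325 0.675 0.662
outer loop
vertex -2.094 -3.269 -2.852
vertex -1.774 -3.804 -2.149
vertex -1.216 -3.155 -2.537
endloop
endfacet
facet normal 0.324 -0.677 -0.661
outer loop
vertex -1.203 -4.993 -3.314
vertex -0.644 -4.345 -3.703
vertex -0.325 -4.88 -2.999
endloop
endfacet
facet normal -0.147 -0.727 0.670
outer loop
vertex -1.203 -4.993 -3.314
vertex -0.325 -4.88 -2.999
vertex -1.774 -3.804 -2.149
endloop
endfacet
facet normal -0.147 -0.727 0.670
outer loop
vertex -1.774 -3.804 -2.149
vertex -0.325 -4.88 -2.999
vertex -0.896 -3.691 -1.834
endloop
endfacet
facet normal -0.325 0.675 0.662
outer loop
vertex -1.774 -3.804 -2.149
vertex -0.896 -3.691 -1.834
vertex -1.216 -3.155 -2.537
endloop
endfacet
facet normal 0.325 -0.676 -0.661
outer loop
vertex -0.325 -4.88 -2.999
vertex -0.644 -4.345 -3.703
vertex 0.234 -4.231 -3.388
endloop
endfacet
facet normal 0.736 -0.259 0.625
outer loop
vertex -0.325 -4.88 -2.999
vertex 0.234 -4.231 -3.388
vertex -0.896 -3.691 -1.834
endloop
endfacet
facet normal 0.736 -0.259 0.625
outer loop
vertex -0.896 -3.691 -1.834
vertex 0.234 -4.231 -3.388
vertex -0.337 -3.042 -2.223
endloop
endfacet
facet normal -0.323 0.676 0.662
outer loop
vertex -0.896 -3.691 -1.834
vertex -0.337 -3.042 -2.223
vertex -1.216 -3.155 -2.537
endloop
endfacet
facet normal 0.325 -0.675 -0.662
outer loop
vertex 0.234 -4.231 -3.388
vertex -0.644 -4.345 -3.703
vertex -0.086 -3.696 -4.091
endloop
endfacet
facet normal 0.882 0.468 -0.045
outer loop
vertex 0.234 -4.231 -3.388
vertex -0.086 -3.696 -4.091
vertex -0.337 -3.042 -2.223
endloop
endfacet
facet normal 0.882 0.468 -0.045
outer loop
vertex -0.337 -3.042 -2.223
vertex -0.086 -3.696 -4.091
vertex -0.657 -2.507 -2.926
endloop
endfacet
facet normal -0.323 0.676 0.662
outer loop
vertex -0.337 -3.042 -2.223
vertex -0.657 -2.507 -2.926
vertex -1.216 -3.155 -2.537
endloop
endfacet

endsolid


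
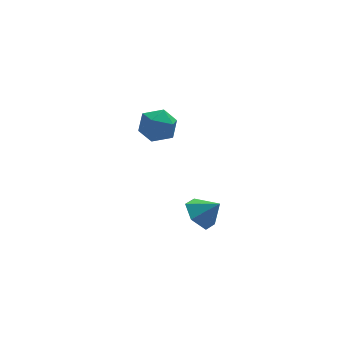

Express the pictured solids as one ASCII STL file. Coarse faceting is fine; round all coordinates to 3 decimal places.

solid 
facet normal -0.655 0.323 -0.683
outer loop
vertex 2.425 -2.623 0.4
vertex 1.734 -3.381 0.705
vertex 1.716 -2.42 1.176
endloop
endfacet
facet normal 0.669 0.585 0.458
outer loop
vertex 2.425 -2.623 0.4
vertex 1.716 -2.42 1.176
vertex 2.626 -3.819 1.635
endloop
endfacet
facet normal -0.655 0.323 -0.684
outer loop
vertex 1.716 -2.42 1.176
vertex 1.734 -3.381 0.705
vertex 1.025 -3.178 1.48
endloop
endfacet
facet normal 0.044 0.337 0.940
outer loop
vertex 1.716 -2.42 1.176
vertex 1.025 -3.178 1.48
vertex 2.626 -3.819 1.635
endloop
endfacet
facet normal -0.655 0.321 -0.684
outer loop
vertex 1.025 -3.178 1.48
vertex 1.734 -3.381 0.705
vertex 1.044 -4.139 1.01
endloop
endfacet
facet normal -0.256 -0.429 0.866
outer loop
vertex 1.025 -3.178 1.48
vertex 1.044 -4.139 1.01
vertex 2.626 -3.819 1.635
endloop
endfacet
facet normal -0.655 0.321 -0.684
outer loop
vertex 1.044 -4.139 1.01
vertex 1.734 -3.381 0.705
vertex 1.753 -4.342 0.235
endloop
endfacet
facet normal 0.069 -0.948 0.311
outer loop
vertex 1.044 -4.139 1.01
vertex 1.753 -4.342 0.235
vertex 2.626 -3.819 1.635
endloop
endfacet
facet normal -0.655 0.322 -0.684
outer loop
vertex 1.753 -4.342 0.235
vertex 1.734 -3.381 0.705
vertex 2.444 -3.584 -0.07
endloop
endfacet
facet normal 0.693 -0.700 -0.171
outer loop
vertex 1.753 -4.342 0.235
vertex 2.444 -3.584 -0.07
vertex 2.626 -3.819 1.635
endloop
endfacet
facet normal -0.655 0.322 -0.684
outer loop
vertex 2.444 -3.584 -0.07
vertex 1.734 -3.381 0.705
vertex 2.425 -2.623 0.4
endloop
endfacet
facet normal 0.993 0.067 -0.097
outer loop
vertex 2.444 -3.584 -0.07
vertex 2.425 -2.623 0.4
vertex 2.626 -3.819 1.635
endloop
endfacet
facet normal -0.362 0.922 0.135
outer loop
vertex 0.751 3.964 2.518
vertex 0.711 3.778 3.681
vertex 1.681 4.231 3.19
endloop
endfacet
facet normal 0.061 0.896 -0.440
outer loop
vertex 0.751 3.964 2.518
vertex 1.681 4.231 3.19
vertex 1.839 3.708 2.147
endloop
endfacet
facet normal -0.207 0.409 -0.889
outer loop
vertex 0.751 3.964 2.518
vertex 1.839 3.708 2.147
vertex 0.967 2.932 1.993
endloop
endfacet
facet normal -0.795 0.135 -0.592
outer loop
vertex 0.751 3.964 2.518
vertex 0.967 2.932 1.993
vertex 0.269 2.976 2.941
endloop
endfacet
facet normal -0.891 0.452 0.042
outer loop
vertex 0.751 3.964 2.518
vertex 0.269 2.976 2.941
vertex 0.711 3.778 3.681
endloop
endfacet
facet normal 0.705 0.671 -0.230
outer loop
vertex 1.839 3.708 2.147
vertex 1.681 4.231 3.19
vertex 2.471 3.364 3.079
endloop
endfacet
facet normal 0.021 0.714 0.700
outer loop
vertex 1.681 4.231 3.19
vertex 0.711 3.778 3.681
vertex 1.773 3.408 4.027
endloop
endfacet
facet normal -0.835 -0.046 0.549
outer loop
vertex 0.711 3.778 3.681
vertex 0.269 2.976 2.941
vertex 0.901 2.632 3.873
endloop
endfacet
facet normal -0.680 -0.559 -0.475
outer loop
vertex 0.269 2.976 2.941
vertex 0.967 2.932 1.993
vertex 1.059 2.109 2.83
endloop
endfacet
facet normal 0.271 -0.115 -0.956
outer loop
vertex 0.967 2.932 1.993
vertex 1.839 3.708 2.147
vertex 2.029 2.562 2.339
endloop
endfacet
facet normal 0.795 -0.135 0.592
outer loop
vertex 1.989 2.376 3.502
vertex 2.471 3.364 3.079
vertex 1.773 3.408 4.027
endloop
endfacet
facet normal 0.207 -0.409 0.889
outer loop
vertex 1.989 2.376 3.502
vertex 1.773 3.408 4.027
vertex 0.901 2.632 3.873
endloop
endfacet
facet normal -0.061 -0.896 0.440
outer loop
vertex 1.989 2.376 3.502
vertex 0.901 2.632 3.873
vertex 1.059 2.109 2.83
endloop
endfacet
facet normal 0.362 -0.922 -0.135
outer loop
vertex 1.989 2.376 3.502
vertex 1.059 2.109 2.83
vertex 2.029 2.562 2.339
endloop
endfacet
facet normal 0.891 -0.452 -0.042
outer loop
vertex 1.989 2.376 3.502
vertex 2.029 2.562 2.339
vertex 2.471 3.364 3.079
endloop
endfacet
facet normal 0.680 0.559 0.475
outer loop
vertex 1.773 3.408 4.027
vertex 2.471 3.364 3.079
vertex 1.681 4.231 3.19
endloop
endfacet
facet normal -0.271 0.115 0.956
outer loop
vertex 0.901 2.632 3.873
vertex 1.773 3.408 4.027
vertex 0.711 3.778 3.681
endloop
endfacet
facet normal -0.705 -0.671 0.230
outer loop
vertex 1.059 2.109 2.83
vertex 0.901 2.632 3.873
vertex 0.269 2.976 2.941
endloop
endfacet
facet normal -0.021 -0.714 -0.700
outer loop
vertex 2.029 2.562 2.339
vertex 1.059 2.109 2.83
vertex 0.967 2.932 1.993
endloop
endfacet
facet normal 0.835 0.046 -0.549
outer loop
vertex 2.471 3.364 3.079
vertex 2.029 2.562 2.339
vertex 1.839 3.708 2.147
endloop
endfacet

endsolid


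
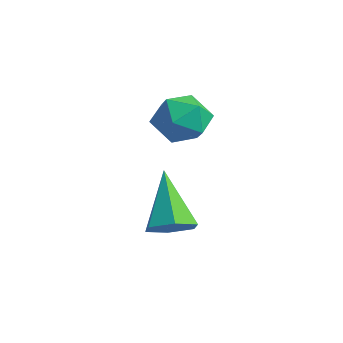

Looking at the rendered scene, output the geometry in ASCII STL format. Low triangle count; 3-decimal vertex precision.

solid 
facet normal -0.296 0.923 0.246
outer loop
vertex -0.398 3.829 -0.978
vertex -0.126 3.704 -0.181
vertex 0.402 4.029 -0.765
endloop
endfacet
facet normal -0.105 0.891 -0.441
outer loop
vertex -0.398 3.829 -0.978
vertex 0.402 4.029 -0.765
vertex 0.242 3.643 -1.507
endloop
endfacet
facet normal -0.512 0.400 -0.760
outer loop
vertex -0.398 3.829 -0.978
vertex 0.242 3.643 -1.507
vertex -0.383 3.08 -1.382
endloop
endfacet
facet normal -0.954 0.127 -0.271
outer loop
vertex -0.398 3.829 -0.978
vertex -0.383 3.08 -1.382
vertex -0.611 3.117 -0.562
endloop
endfacet
facet normal -0.821 0.451 0.351
outer loop
vertex -0.398 3.829 -0.978
vertex -0.611 3.117 -0.562
vertex -0.126 3.704 -0.181
endloop
endfacet
facet normal 0.572 0.671 -0.472
outer loop
vertex 0.242 3.643 -1.507
vertex 0.402 4.029 -0.765
vertex 0.911 3.403 -1.038
endloop
endfacet
facet normal 0.265 0.721 0.640
outer loop
vertex 0.402 4.029 -0.765
vertex -0.126 3.704 -0.181
vertex 0.683 3.44 -0.218
endloop
endfacet
facet normal -0.584 -0.044 0.811
outer loop
vertex -0.126 3.704 -0.181
vertex -0.611 3.117 -0.562
vertex 0.058 2.877 -0.093
endloop
endfacet
facet normal -0.801 -0.565 -0.197
outer loop
vertex -0.611 3.117 -0.562
vertex -0.383 3.08 -1.382
vertex -0.102 2.491 -0.835
endloop
endfacet
facet normal -0.086 -0.124 -0.989
outer loop
vertex -0.383 3.08 -1.382
vertex 0.242 3.643 -1.507
vertex 0.426 2.816 -1.419
endloop
endfacet
facet normal 0.954 -0.127 0.271
outer loop
vertex 0.698 2.691 -0.622
vertex 0.911 3.403 -1.038
vertex 0.683 3.44 -0.218
endloop
endfacet
facet normal 0.512 -0.400 0.760
outer loop
vertex 0.698 2.691 -0.622
vertex 0.683 3.44 -0.218
vertex 0.058 2.877 -0.093
endloop
endfacet
facet normal 0.105 -0.891 0.441
outer loop
vertex 0.698 2.691 -0.622
vertex 0.058 2.877 -0.093
vertex -0.102 2.491 -0.835
endloop
endfacet
facet normal 0.296 -0.923 -0.246
outer loop
vertex 0.698 2.691 -0.622
vertex -0.102 2.491 -0.835
vertex 0.426 2.816 -1.419
endloop
endfacet
facet normal 0.821 -0.451 -0.351
outer loop
vertex 0.698 2.691 -0.622
vertex 0.426 2.816 -1.419
vertex 0.911 3.403 -1.038
endloop
endfacet
facet normal 0.801 0.565 0.197
outer loop
vertex 0.683 3.44 -0.218
vertex 0.911 3.403 -1.038
vertex 0.402 4.029 -0.765
endloop
endfacet
facet normal 0.086 0.124 0.989
outer loop
vertex 0.058 2.877 -0.093
vertex 0.683 3.44 -0.218
vertex -0.126 3.704 -0.181
endloop
endfacet
facet normal -0.572 -0.671 0.472
outer loop
vertex -0.102 2.491 -0.835
vertex 0.058 2.877 -0.093
vertex -0.611 3.117 -0.562
endloop
endfacet
facet normal -0.265 -0.721 -0.640
outer loop
vertex 0.426 2.816 -1.419
vertex -0.102 2.491 -0.835
vertex -0.383 3.08 -1.382
endloop
endfacet
facet normal 0.584 0.044 -0.811
outer loop
vertex 0.911 3.403 -1.038
vertex 0.426 2.816 -1.419
vertex 0.242 3.643 -1.507
endloop
endfacet
facet normal 0.580 -0.216 -0.786
outer loop
vertex 1.988 2.642 -3.537
vertex 1.523 2.181 -3.753
vertex 1.482 2.837 -3.964
endloop
endfacet
facet normal 0.159 0.956 0.247
outer loop
vertex 1.988 2.642 -3.537
vertex 1.482 2.837 -3.964
vertex 0.457 2.579 -2.307
endloop
endfacet
facet normal 0.579 -0.217 -0.786
outer loop
vertex 1.482 2.837 -3.964
vertex 1.523 2.181 -3.753
vertex 1.016 2.375 -4.18
endloop
endfacet
facet normal -0.614 0.743 -0.264
outer loop
vertex 1.482 2.837 -3.964
vertex 1.016 2.375 -4.18
vertex 0.457 2.579 -2.307
endloop
endfacet
facet normal 0.579 -0.217 -0.786
outer loop
vertex 1.016 2.375 -4.18
vertex 1.523 2.181 -3.753
vertex 1.057 1.719 -3.969
endloop
endfacet
facet normal -0.952 -0.146 -0.268
outer loop
vertex 1.016 2.375 -4.18
vertex 1.057 1.719 -3.969
vertex 0.457 2.579 -2.307
endloop
endfacet
facet normal 0.579 -0.217 -0.786
outer loop
vertex 1.057 1.719 -3.969
vertex 1.523 2.181 -3.753
vertex 1.564 1.525 -3.542
endloop
endfacet
facet normal -0.516 -0.822 0.239
outer loop
vertex 1.057 1.719 -3.969
vertex 1.564 1.525 -3.542
vertex 0.457 2.579 -2.307
endloop
endfacet
facet normal 0.578 -0.217 -0.786
outer loop
vertex 1.564 1.525 -3.542
vertex 1.523 2.181 -3.753
vertex 2.029 1.986 -3.327
endloop
endfacet
facet normal 0.257 -0.609 0.750
outer loop
vertex 1.564 1.525 -3.542
vertex 2.029 1.986 -3.327
vertex 0.457 2.579 -2.307
endloop
endfacet
facet normal 0.579 -0.216 -0.786
outer loop
vertex 2.029 1.986 -3.327
vertex 1.523 2.181 -3.753
vertex 1.988 2.642 -3.537
endloop
endfacet
facet normal 0.595 0.279 0.754
outer loop
vertex 2.029 1.986 -3.327
vertex 1.988 2.642 -3.537
vertex 0.457 2.579 -2.307
endloop
endfacet

endsolid


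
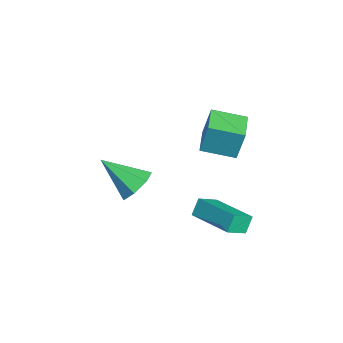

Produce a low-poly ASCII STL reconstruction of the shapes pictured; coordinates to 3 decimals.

solid 
facet normal -0.979 0.203 0.015
outer loop
vertex -0.454 2.165 3.182
vertex -0.155 3.634 2.829
vertex -0.545 1.831 1.712
endloop
endfacet
facet normal -0.194 -0.954 0.229
outer loop
vertex 0.835 1.546 1.691
vertex -0.454 2.165 3.182
vertex -0.545 1.831 1.712
endloop
endfacet
facet normal -0.979 0.202 0.015
outer loop
vertex -0.545 1.831 1.712
vertex -0.155 3.634 2.829
vertex -0.247 3.3 1.359
endloop
endfacet
facet normal -0.061 -0.222 -0.973
outer loop
vertex -0.247 3.3 1.359
vertex 0.835 1.546 1.691
vertex -0.545 1.831 1.712
endloop
endfacet
facet normal 0.061 0.222 0.973
outer loop
vertex -0.454 2.165 3.182
vertex 1.225 3.349 2.808
vertex -0.155 3.634 2.829
endloop
endfacet
facet normal -0.193 -0.954 0.229
outer loop
vertex 0.927 1.88 3.161
vertex -0.454 2.165 3.182
vertex 0.835 1.546 1.691
endloop
endfacet
facet normal 0.061 0.222 0.973
outer loop
vertex 0.927 1.88 3.161
vertex 1.225 3.349 2.808
vertex -0.454 2.165 3.182
endloop
endfacet
facet normal 0.194 0.954 -0.229
outer loop
vertex -0.155 3.634 2.829
vertex 1.225 3.349 2.808
vertex -0.247 3.3 1.359
endloop
endfacet
facet normal -0.061 -0.222 -0.973
outer loop
vertex 1.134 3.015 1.338
vertex 0.835 1.546 1.691
vertex -0.247 3.3 1.359
endloop
endfacet
facet normal 0.193 0.954 -0.229
outer loop
vertex -0.247 3.3 1.359
vertex 1.225 3.349 2.808
vertex 1.134 3.015 1.338
endloop
endfacet
facet normal 0.979 -0.203 -0.015
outer loop
vertex 1.134 3.015 1.338
vertex 0.927 1.88 3.161
vertex 0.835 1.546 1.691
endloop
endfacet
facet normal 0.979 -0.202 -0.015
outer loop
vertex 1.225 3.349 2.808
vertex 0.927 1.88 3.161
vertex 1.134 3.015 1.338
endloop
endfacet
facet normal -0.416 0.368 0.832
outer loop
vertex 0.263 1.593 -1.946
vertex 1.964 2.859 -1.657
vertex -0.25 2.425 -2.571
endloop
endfacet
facet normal -0.795 -0.592 -0.135
outer loop
vertex 0.116 2.101 -3.303
vertex 0.263 1.593 -1.946
vertex -0.25 2.425 -2.571
endloop
endfacet
facet normal -0.416 0.368 0.832
outer loop
vertex -0.25 2.425 -2.571
vertex 1.964 2.859 -1.657
vertex 1.451 3.691 -2.282
endloop
endfacet
facet normal -0.442 0.717 -0.539
outer loop
vertex 1.451 3.691 -2.282
vertex 0.116 2.101 -3.303
vertex -0.25 2.425 -2.571
endloop
endfacet
facet normal 0.442 -0.717 0.539
outer loop
vertex 0.263 1.593 -1.946
vertex 2.33 2.535 -2.389
vertex 1.964 2.859 -1.657
endloop
endfacet
facet normal -0.795 -0.592 -0.135
outer loop
vertex 0.629 1.269 -2.678
vertex 0.263 1.593 -1.946
vertex 0.116 2.101 -3.303
endloop
endfacet
facet normal 0.442 -0.717 0.539
outer loop
vertex 0.629 1.269 -2.678
vertex 2.33 2.535 -2.389
vertex 0.263 1.593 -1.946
endloop
endfacet
facet normal 0.795 0.592 0.135
outer loop
vertex 1.964 2.859 -1.657
vertex 2.33 2.535 -2.389
vertex 1.451 3.691 -2.282
endloop
endfacet
facet normal -0.442 0.717 -0.539
outer loop
vertex 1.817 3.367 -3.014
vertex 0.116 2.101 -3.303
vertex 1.451 3.691 -2.282
endloop
endfacet
facet normal 0.795 0.592 0.135
outer loop
vertex 1.451 3.691 -2.282
vertex 2.33 2.535 -2.389
vertex 1.817 3.367 -3.014
endloop
endfacet
facet normal 0.416 -0.368 -0.832
outer loop
vertex 1.817 3.367 -3.014
vertex 0.629 1.269 -2.678
vertex 0.116 2.101 -3.303
endloop
endfacet
facet normal 0.416 -0.368 -0.832
outer loop
vertex 2.33 2.535 -2.389
vertex 0.629 1.269 -2.678
vertex 1.817 3.367 -3.014
endloop
endfacet
facet normal 0.352 0.707 -0.613
outer loop
vertex -1.675 -0.391 -2.298
vertex -2.152 -0.781 -3.021
vertex -2.442 -0.11 -2.414
endloop
endfacet
facet normal -0.032 0.306 0.952
outer loop
vertex -1.675 -0.391 -2.298
vertex -2.442 -0.11 -2.414
vertex -2.888 -2.259 -1.739
endloop
endfacet
facet normal 0.352 0.707 -0.613
outer loop
vertex -2.442 -0.11 -2.414
vertex -2.152 -0.781 -3.021
vertex -2.99 -0.334 -2.987
endloop
endfacet
facet normal -0.743 0.336 0.579
outer loop
vertex -2.442 -0.11 -2.414
vertex -2.99 -0.334 -2.987
vertex -2.888 -2.259 -1.739
endloop
endfacet
facet normal 0.352 0.707 -0.614
outer loop
vertex -2.99 -0.334 -2.987
vertex -2.152 -0.781 -3.021
vertex -2.908 -0.895 -3.586
endloop
endfacet
facet normal -0.995 -0.088 -0.054
outer loop
vertex -2.99 -0.334 -2.987
vertex -2.908 -0.895 -3.586
vertex -2.888 -2.259 -1.739
endloop
endfacet
facet normal 0.352 0.706 -0.614
outer loop
vertex -2.908 -0.895 -3.586
vertex -2.152 -0.781 -3.021
vertex -2.257 -1.37 -3.759
endloop
endfacet
facet normal -0.598 -0.648 -0.472
outer loop
vertex -2.908 -0.895 -3.586
vertex -2.257 -1.37 -3.759
vertex -2.888 -2.259 -1.739
endloop
endfacet
facet normal 0.351 0.707 -0.614
outer loop
vertex -2.257 -1.37 -3.759
vertex -2.152 -0.781 -3.021
vertex -1.527 -1.401 -3.377
endloop
endfacet
facet normal 0.149 -0.921 -0.359
outer loop
vertex -2.257 -1.37 -3.759
vertex -1.527 -1.401 -3.377
vertex -2.888 -2.259 -1.739
endloop
endfacet
facet normal 0.352 0.707 -0.613
outer loop
vertex -1.527 -1.401 -3.377
vertex -2.152 -0.781 -3.021
vertex -1.268 -0.966 -2.727
endloop
endfacet
facet normal 0.683 -0.703 0.199
outer loop
vertex -1.527 -1.401 -3.377
vertex -1.268 -0.966 -2.727
vertex -2.888 -2.259 -1.739
endloop
endfacet
facet normal 0.352 0.707 -0.614
outer loop
vertex -1.268 -0.966 -2.727
vertex -2.152 -0.781 -3.021
vertex -1.675 -0.391 -2.298
endloop
endfacet
facet normal 0.603 -0.157 0.782
outer loop
vertex -1.268 -0.966 -2.727
vertex -1.675 -0.391 -2.298
vertex -2.888 -2.259 -1.739
endloop
endfacet

endsolid


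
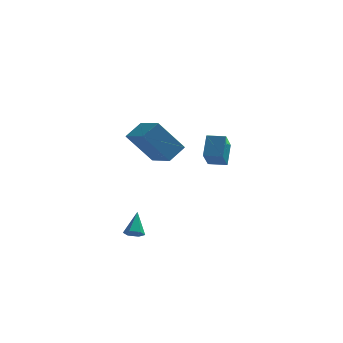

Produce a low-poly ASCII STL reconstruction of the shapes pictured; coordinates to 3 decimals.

solid 
facet normal -0.983 0.183 -0.020
outer loop
vertex -0.162 -1.696 2.82
vertex 0.042 -0.7 1.902
vertex -0.296 -2.517 1.901
endloop
endfacet
facet normal -0.149 -0.727 0.671
outer loop
vertex 0.578 -2.68 1.918
vertex -0.162 -1.696 2.82
vertex -0.296 -2.517 1.901
endloop
endfacet
facet normal -0.983 0.183 -0.020
outer loop
vertex -0.296 -2.517 1.901
vertex 0.042 -0.7 1.902
vertex -0.092 -1.521 0.982
endloop
endfacet
facet normal -0.109 -0.662 -0.742
outer loop
vertex -0.092 -1.521 0.982
vertex 0.578 -2.68 1.918
vertex -0.296 -2.517 1.901
endloop
endfacet
facet normal 0.109 0.662 0.742
outer loop
vertex -0.162 -1.696 2.82
vertex 0.916 -0.863 1.919
vertex 0.042 -0.7 1.902
endloop
endfacet
facet normal -0.149 -0.727 0.670
outer loop
vertex 0.712 -1.859 2.838
vertex -0.162 -1.696 2.82
vertex 0.578 -2.68 1.918
endloop
endfacet
facet normal 0.108 0.662 0.742
outer loop
vertex 0.712 -1.859 2.838
vertex 0.916 -0.863 1.919
vertex -0.162 -1.696 2.82
endloop
endfacet
facet normal 0.149 0.727 -0.670
outer loop
vertex 0.042 -0.7 1.902
vertex 0.916 -0.863 1.919
vertex -0.092 -1.521 0.982
endloop
endfacet
facet normal -0.108 -0.662 -0.742
outer loop
vertex 0.782 -1.684 1.0
vertex 0.578 -2.68 1.918
vertex -0.092 -1.521 0.982
endloop
endfacet
facet normal 0.149 0.726 -0.671
outer loop
vertex -0.092 -1.521 0.982
vertex 0.916 -0.863 1.919
vertex 0.782 -1.684 1.0
endloop
endfacet
facet normal 0.983 -0.183 0.020
outer loop
vertex 0.782 -1.684 1.0
vertex 0.712 -1.859 2.838
vertex 0.578 -2.68 1.918
endloop
endfacet
facet normal 0.983 -0.183 0.020
outer loop
vertex 0.916 -0.863 1.919
vertex 0.712 -1.859 2.838
vertex 0.782 -1.684 1.0
endloop
endfacet
facet normal -0.592 -0.605 -0.532
outer loop
vertex -3.248 2.625 1.06
vertex -4.139 3.934 0.563
vertex -1.98 2.852 -0.61
endloop
endfacet
facet normal 0.536 -0.789 0.300
outer loop
vertex -1.281 3.566 0.017
vertex -3.248 2.625 1.06
vertex -1.98 2.852 -0.61
endloop
endfacet
facet normal -0.592 -0.605 -0.532
outer loop
vertex -1.98 2.852 -0.61
vertex -4.139 3.934 0.563
vertex -2.871 4.161 -1.108
endloop
endfacet
facet normal 0.601 0.108 -0.792
outer loop
vertex -2.871 4.161 -1.108
vertex -1.281 3.566 0.017
vertex -1.98 2.852 -0.61
endloop
endfacet
facet normal -0.600 -0.108 0.792
outer loop
vertex -3.248 2.625 1.06
vertex -3.44 4.648 1.19
vertex -4.139 3.934 0.563
endloop
endfacet
facet normal 0.536 -0.789 0.300
outer loop
vertex -2.549 3.339 1.688
vertex -3.248 2.625 1.06
vertex -1.281 3.566 0.017
endloop
endfacet
facet normal -0.601 -0.108 0.792
outer loop
vertex -2.549 3.339 1.688
vertex -3.44 4.648 1.19
vertex -3.248 2.625 1.06
endloop
endfacet
facet normal -0.537 0.789 -0.300
outer loop
vertex -4.139 3.934 0.563
vertex -3.44 4.648 1.19
vertex -2.871 4.161 -1.108
endloop
endfacet
facet normal 0.601 0.108 -0.792
outer loop
vertex -2.172 4.875 -0.48
vertex -1.281 3.566 0.017
vertex -2.871 4.161 -1.108
endloop
endfacet
facet normal -0.536 0.789 -0.300
outer loop
vertex -2.871 4.161 -1.108
vertex -3.44 4.648 1.19
vertex -2.172 4.875 -0.48
endloop
endfacet
facet normal 0.592 0.605 0.532
outer loop
vertex -2.172 4.875 -0.48
vertex -2.549 3.339 1.688
vertex -1.281 3.566 0.017
endloop
endfacet
facet normal 0.592 0.605 0.532
outer loop
vertex -3.44 4.648 1.19
vertex -2.549 3.339 1.688
vertex -2.172 4.875 -0.48
endloop
endfacet
facet normal -0.078 -0.675 -0.734
outer loop
vertex -2.878 -2.567 -3.071
vertex -3.373 -2.589 -2.998
vertex -3.181 -2.259 -3.322
endloop
endfacet
facet normal 0.777 0.594 -0.208
outer loop
vertex -2.878 -2.567 -3.071
vertex -3.181 -2.259 -3.322
vertex -3.267 -1.691 -2.022
endloop
endfacet
facet normal -0.080 -0.674 -0.734
outer loop
vertex -3.181 -2.259 -3.322
vertex -3.373 -2.589 -2.998
vertex -3.676 -2.28 -3.249
endloop
endfacet
facet normal -0.098 0.910 -0.404
outer loop
vertex -3.181 -2.259 -3.322
vertex -3.676 -2.28 -3.249
vertex -3.267 -1.691 -2.022
endloop
endfacet
facet normal -0.080 -0.674 -0.734
outer loop
vertex -3.676 -2.28 -3.249
vertex -3.373 -2.589 -2.998
vertex -3.867 -2.61 -2.925
endloop
endfacet
facet normal -0.851 0.524 0.032
outer loop
vertex -3.676 -2.28 -3.249
vertex -3.867 -2.61 -2.925
vertex -3.267 -1.691 -2.022
endloop
endfacet
facet normal -0.080 -0.676 -0.733
outer loop
vertex -3.867 -2.61 -2.925
vertex -3.373 -2.589 -2.998
vertex -3.564 -2.918 -2.674
endloop
endfacet
facet normal -0.728 -0.176 0.663
outer loop
vertex -3.867 -2.61 -2.925
vertex -3.564 -2.918 -2.674
vertex -3.267 -1.691 -2.022
endloop
endfacet
facet normal -0.079 -0.676 -0.733
outer loop
vertex -3.564 -2.918 -2.674
vertex -3.373 -2.589 -2.998
vertex -3.069 -2.897 -2.747
endloop
endfacet
facet normal 0.147 -0.492 0.858
outer loop
vertex -3.564 -2.918 -2.674
vertex -3.069 -2.897 -2.747
vertex -3.267 -1.691 -2.022
endloop
endfacet
facet normal -0.078 -0.675 -0.734
outer loop
vertex -3.069 -2.897 -2.747
vertex -3.373 -2.589 -2.998
vertex -2.878 -2.567 -3.071
endloop
endfacet
facet normal 0.900 -0.106 0.422
outer loop
vertex -3.069 -2.897 -2.747
vertex -2.878 -2.567 -3.071
vertex -3.267 -1.691 -2.022
endloop
endfacet

endsolid


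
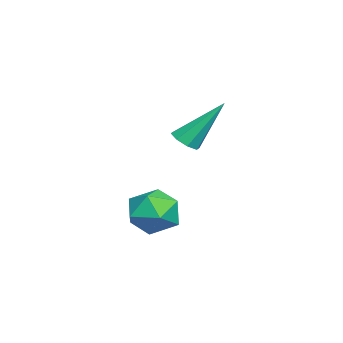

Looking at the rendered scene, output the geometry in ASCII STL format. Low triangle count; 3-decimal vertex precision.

solid 
facet normal -0.497 -0.863 -0.090
outer loop
vertex 2.193 -1.543 -3.548
vertex 2.94 -1.928 -3.983
vertex 2.862 -1.981 -3.041
endloop
endfacet
facet normal -0.706 -0.508 0.493
outer loop
vertex 2.193 -1.543 -3.548
vertex 2.862 -1.981 -3.041
vertex 2.491 -1.167 -2.733
endloop
endfacet
facet normal -0.949 0.130 0.287
outer loop
vertex 2.193 -1.543 -3.548
vertex 2.491 -1.167 -2.733
vertex 2.34 -0.611 -3.483
endloop
endfacet
facet normal -0.890 0.170 -0.423
outer loop
vertex 2.193 -1.543 -3.548
vertex 2.34 -0.611 -3.483
vertex 2.617 -1.082 -4.256
endloop
endfacet
facet normal -0.611 -0.445 -0.655
outer loop
vertex 2.193 -1.543 -3.548
vertex 2.617 -1.082 -4.256
vertex 2.94 -1.928 -3.983
endloop
endfacet
facet normal -0.132 -0.403 0.906
outer loop
vertex 2.491 -1.167 -2.733
vertex 2.862 -1.981 -3.041
vertex 3.423 -1.318 -2.664
endloop
endfacet
facet normal 0.206 -0.978 -0.038
outer loop
vertex 2.862 -1.981 -3.041
vertex 2.94 -1.928 -3.983
vertex 3.7 -1.789 -3.437
endloop
endfacet
facet normal 0.022 -0.299 -0.954
outer loop
vertex 2.94 -1.928 -3.983
vertex 2.617 -1.082 -4.256
vertex 3.549 -1.233 -4.187
endloop
endfacet
facet normal -0.432 0.693 -0.577
outer loop
vertex 2.617 -1.082 -4.256
vertex 2.34 -0.611 -3.483
vertex 3.178 -0.419 -3.879
endloop
endfacet
facet normal -0.526 0.629 0.572
outer loop
vertex 2.34 -0.611 -3.483
vertex 2.491 -1.167 -2.733
vertex 3.1 -0.472 -2.937
endloop
endfacet
facet normal 0.890 -0.170 0.423
outer loop
vertex 3.847 -0.857 -3.372
vertex 3.423 -1.318 -2.664
vertex 3.7 -1.789 -3.437
endloop
endfacet
facet normal 0.949 -0.130 -0.287
outer loop
vertex 3.847 -0.857 -3.372
vertex 3.7 -1.789 -3.437
vertex 3.549 -1.233 -4.187
endloop
endfacet
facet normal 0.706 0.508 -0.493
outer loop
vertex 3.847 -0.857 -3.372
vertex 3.549 -1.233 -4.187
vertex 3.178 -0.419 -3.879
endloop
endfacet
facet normal 0.497 0.863 0.090
outer loop
vertex 3.847 -0.857 -3.372
vertex 3.178 -0.419 -3.879
vertex 3.1 -0.472 -2.937
endloop
endfacet
facet normal 0.611 0.445 0.655
outer loop
vertex 3.847 -0.857 -3.372
vertex 3.1 -0.472 -2.937
vertex 3.423 -1.318 -2.664
endloop
endfacet
facet normal 0.432 -0.693 0.577
outer loop
vertex 3.7 -1.789 -3.437
vertex 3.423 -1.318 -2.664
vertex 2.862 -1.981 -3.041
endloop
endfacet
facet normal 0.526 -0.629 -0.572
outer loop
vertex 3.549 -1.233 -4.187
vertex 3.7 -1.789 -3.437
vertex 2.94 -1.928 -3.983
endloop
endfacet
facet normal 0.132 0.403 -0.906
outer loop
vertex 3.178 -0.419 -3.879
vertex 3.549 -1.233 -4.187
vertex 2.617 -1.082 -4.256
endloop
endfacet
facet normal -0.206 0.978 0.038
outer loop
vertex 3.1 -0.472 -2.937
vertex 3.178 -0.419 -3.879
vertex 2.34 -0.611 -3.483
endloop
endfacet
facet normal -0.022 0.299 0.954
outer loop
vertex 3.423 -1.318 -2.664
vertex 3.1 -0.472 -2.937
vertex 2.491 -1.167 -2.733
endloop
endfacet
facet normal 0.100 -0.596 -0.796
outer loop
vertex -0.173 -0.736 -1.829
vertex -0.717 -0.897 -1.777
vertex -0.445 -0.48 -2.055
endloop
endfacet
facet normal 0.726 0.680 -0.103
outer loop
vertex -0.173 -0.736 -1.829
vertex -0.445 -0.48 -2.055
vertex -0.923 0.317 -0.163
endloop
endfacet
facet normal 0.103 -0.597 -0.795
outer loop
vertex -0.445 -0.48 -2.055
vertex -0.717 -0.897 -1.777
vertex -0.876 -0.469 -2.119
endloop
endfacet
facet normal 0.079 0.926 -0.370
outer loop
vertex -0.445 -0.48 -2.055
vertex -0.876 -0.469 -2.119
vertex -0.923 0.317 -0.163
endloop
endfacet
facet normal 0.101 -0.598 -0.795
outer loop
vertex -0.876 -0.469 -2.119
vertex -0.717 -0.897 -1.777
vertex -1.214 -0.708 -1.982
endloop
endfacet
facet normal -0.629 0.716 -0.303
outer loop
vertex -0.876 -0.469 -2.119
vertex -1.214 -0.708 -1.982
vertex -0.923 0.317 -0.163
endloop
endfacet
facet normal 0.101 -0.598 -0.795
outer loop
vertex -1.214 -0.708 -1.982
vertex -0.717 -0.897 -1.777
vertex -1.261 -1.058 -1.725
endloop
endfacet
facet normal -0.983 0.175 0.059
outer loop
vertex -1.214 -0.708 -1.982
vertex -1.261 -1.058 -1.725
vertex -0.923 0.317 -0.163
endloop
endfacet
facet normal 0.101 -0.598 -0.795
outer loop
vertex -1.261 -1.058 -1.725
vertex -0.717 -0.897 -1.777
vertex -0.989 -1.313 -1.499
endloop
endfacet
facet normal -0.776 -0.381 0.503
outer loop
vertex -1.261 -1.058 -1.725
vertex -0.989 -1.313 -1.499
vertex -0.923 0.317 -0.163
endloop
endfacet
facet normal 0.103 -0.598 -0.795
outer loop
vertex -0.989 -1.313 -1.499
vertex -0.717 -0.897 -1.777
vertex -0.558 -1.324 -1.435
endloop
endfacet
facet normal -0.130 -0.625 0.769
outer loop
vertex -0.989 -1.313 -1.499
vertex -0.558 -1.324 -1.435
vertex -0.923 0.317 -0.163
endloop
endfacet
facet normal 0.101 -0.599 -0.795
outer loop
vertex -0.558 -1.324 -1.435
vertex -0.717 -0.897 -1.777
vertex -0.22 -1.085 -1.572
endloop
endfacet
facet normal 0.578 -0.416 0.702
outer loop
vertex -0.558 -1.324 -1.435
vertex -0.22 -1.085 -1.572
vertex -0.923 0.317 -0.163
endloop
endfacet
facet normal 0.101 -0.599 -0.795
outer loop
vertex -0.22 -1.085 -1.572
vertex -0.717 -0.897 -1.777
vertex -0.173 -0.736 -1.829
endloop
endfacet
facet normal 0.932 0.125 0.340
outer loop
vertex -0.22 -1.085 -1.572
vertex -0.173 -0.736 -1.829
vertex -0.923 0.317 -0.163
endloop
endfacet

endsolid


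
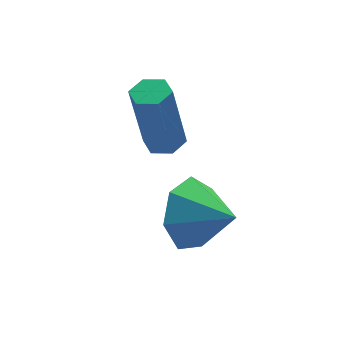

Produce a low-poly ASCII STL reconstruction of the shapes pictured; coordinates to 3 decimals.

solid 
facet normal -0.593 0.699 -0.400
outer loop
vertex 3.382 0.85 1.337
vertex 2.674 0.634 2.01
vertex 3.416 1.302 2.077
endloop
endfacet
facet normal 0.999 0.005 -0.049
outer loop
vertex 3.382 0.85 1.337
vertex 3.416 1.302 2.077
vertex 3.446 -0.274 2.53
endloop
endfacet
facet normal -0.593 0.699 -0.400
outer loop
vertex 3.416 1.302 2.077
vertex 2.674 0.634 2.01
vertex 2.891 1.251 2.767
endloop
endfacet
facet normal 0.775 0.188 0.603
outer loop
vertex 3.416 1.302 2.077
vertex 2.891 1.251 2.767
vertex 3.446 -0.274 2.53
endloop
endfacet
facet normal -0.593 0.699 -0.400
outer loop
vertex 2.891 1.251 2.767
vertex 2.674 0.634 2.01
vertex 2.203 0.736 2.886
endloop
endfacet
facet normal 0.221 -0.071 0.973
outer loop
vertex 2.891 1.251 2.767
vertex 2.203 0.736 2.886
vertex 3.446 -0.274 2.53
endloop
endfacet
facet normal -0.593 0.699 -0.400
outer loop
vertex 2.203 0.736 2.886
vertex 2.674 0.634 2.01
vertex 1.87 0.144 2.346
endloop
endfacet
facet normal -0.244 -0.575 0.781
outer loop
vertex 2.203 0.736 2.886
vertex 1.87 0.144 2.346
vertex 3.446 -0.274 2.53
endloop
endfacet
facet normal -0.593 0.698 -0.401
outer loop
vertex 1.87 0.144 2.346
vertex 2.674 0.634 2.01
vertex 2.143 -0.079 1.553
endloop
endfacet
facet normal -0.271 -0.947 0.173
outer loop
vertex 1.87 0.144 2.346
vertex 2.143 -0.079 1.553
vertex 3.446 -0.274 2.53
endloop
endfacet
facet normal -0.594 0.698 -0.399
outer loop
vertex 2.143 -0.079 1.553
vertex 2.674 0.634 2.01
vertex 2.815 0.236 1.104
endloop
endfacet
facet normal 0.160 -0.905 -0.395
outer loop
vertex 2.143 -0.079 1.553
vertex 2.815 0.236 1.104
vertex 3.446 -0.274 2.53
endloop
endfacet
facet normal -0.593 0.699 -0.399
outer loop
vertex 2.815 0.236 1.104
vertex 2.674 0.634 2.01
vertex 3.382 0.85 1.337
endloop
endfacet
facet normal 0.724 -0.482 -0.493
outer loop
vertex 2.815 0.236 1.104
vertex 3.382 0.85 1.337
vertex 3.446 -0.274 2.53
endloop
endfacet
facet normal 0.172 0.007 -0.985
outer loop
vertex 3.298 2.803 2.539
vertex 2.835 3.047 2.46
vertex 3.275 3.332 2.539
endloop
endfacet
facet normal 0.984 0.043 0.172
outer loop
vertex 3.298 2.803 2.539
vertex 3.275 3.332 2.539
vertex 2.949 2.788 4.539
endloop
endfacet
facet normal 0.984 0.045 0.173
outer loop
vertex 2.949 2.788 4.539
vertex 3.275 3.332 2.539
vertex 2.925 3.317 4.539
endloop
endfacet
facet normal -0.172 -0.008 0.985
outer loop
vertex 2.949 2.788 4.539
vertex 2.925 3.317 4.539
vertex 2.485 3.033 4.46
endloop
endfacet
facet normal 0.172 0.008 -0.985
outer loop
vertex 3.275 3.332 2.539
vertex 2.835 3.047 2.46
vertex 2.811 3.577 2.46
endloop
endfacet
facet normal 0.454 0.887 0.086
outer loop
vertex 3.275 3.332 2.539
vertex 2.811 3.577 2.46
vertex 2.925 3.317 4.539
endloop
endfacet
facet normal 0.454 0.887 0.086
outer loop
vertex 2.925 3.317 4.539
vertex 2.811 3.577 2.46
vertex 2.462 3.562 4.46
endloop
endfacet
facet normal -0.172 -0.007 0.985
outer loop
vertex 2.925 3.317 4.539
vertex 2.462 3.562 4.46
vertex 2.485 3.033 4.46
endloop
endfacet
facet normal 0.172 0.008 -0.985
outer loop
vertex 2.811 3.577 2.46
vertex 2.835 3.047 2.46
vertex 2.371 3.292 2.381
endloop
endfacet
facet normal -0.531 0.843 -0.086
outer loop
vertex 2.811 3.577 2.46
vertex 2.371 3.292 2.381
vertex 2.462 3.562 4.46
endloop
endfacet
facet normal -0.531 0.843 -0.086
outer loop
vertex 2.462 3.562 4.46
vertex 2.371 3.292 2.381
vertex 2.022 3.277 4.381
endloop
endfacet
facet normal -0.172 -0.007 0.985
outer loop
vertex 2.462 3.562 4.46
vertex 2.022 3.277 4.381
vertex 2.485 3.033 4.46
endloop
endfacet
facet normal 0.172 0.008 -0.985
outer loop
vertex 2.371 3.292 2.381
vertex 2.835 3.047 2.46
vertex 2.395 2.763 2.381
endloop
endfacet
facet normal -0.984 -0.045 -0.172
outer loop
vertex 2.371 3.292 2.381
vertex 2.395 2.763 2.381
vertex 2.022 3.277 4.381
endloop
endfacet
facet normal -0.984 -0.043 -0.173
outer loop
vertex 2.022 3.277 4.381
vertex 2.395 2.763 2.381
vertex 2.045 2.748 4.381
endloop
endfacet
facet normal -0.172 -0.007 0.985
outer loop
vertex 2.022 3.277 4.381
vertex 2.045 2.748 4.381
vertex 2.485 3.033 4.46
endloop
endfacet
facet normal 0.172 0.007 -0.985
outer loop
vertex 2.395 2.763 2.381
vertex 2.835 3.047 2.46
vertex 2.858 2.518 2.46
endloop
endfacet
facet normal -0.454 -0.887 -0.086
outer loop
vertex 2.395 2.763 2.381
vertex 2.858 2.518 2.46
vertex 2.045 2.748 4.381
endloop
endfacet
facet normal -0.454 -0.887 -0.086
outer loop
vertex 2.045 2.748 4.381
vertex 2.858 2.518 2.46
vertex 2.509 2.503 4.46
endloop
endfacet
facet normal -0.172 -0.008 0.985
outer loop
vertex 2.045 2.748 4.381
vertex 2.509 2.503 4.46
vertex 2.485 3.033 4.46
endloop
endfacet
facet normal 0.172 0.007 -0.985
outer loop
vertex 2.858 2.518 2.46
vertex 2.835 3.047 2.46
vertex 3.298 2.803 2.539
endloop
endfacet
facet normal 0.531 -0.843 0.086
outer loop
vertex 2.858 2.518 2.46
vertex 3.298 2.803 2.539
vertex 2.509 2.503 4.46
endloop
endfacet
facet normal 0.531 -0.843 0.086
outer loop
vertex 2.509 2.503 4.46
vertex 3.298 2.803 2.539
vertex 2.949 2.788 4.539
endloop
endfacet
facet normal -0.172 -0.008 0.985
outer loop
vertex 2.509 2.503 4.46
vertex 2.949 2.788 4.539
vertex 2.485 3.033 4.46
endloop
endfacet

endsolid


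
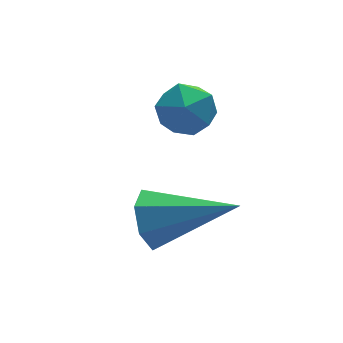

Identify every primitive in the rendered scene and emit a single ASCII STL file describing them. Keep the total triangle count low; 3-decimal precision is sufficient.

solid 
facet normal -0.770 0.503 -0.393
outer loop
vertex 0.574 0.445 0.05
vertex 0.094 0.092 0.539
vertex 0.477 0.754 0.635
endloop
endfacet
facet normal 0.836 0.530 -0.141
outer loop
vertex 0.574 0.445 0.05
vertex 0.477 0.754 0.635
vertex 1.666 -0.932 1.341
endloop
endfacet
facet normal -0.770 0.502 -0.393
outer loop
vertex 0.477 0.754 0.635
vertex 0.094 0.092 0.539
vertex 0.092 0.565 1.147
endloop
endfacet
facet normal 0.507 0.612 0.607
outer loop
vertex 0.477 0.754 0.635
vertex 0.092 0.565 1.147
vertex 1.666 -0.932 1.341
endloop
endfacet
facet normal -0.771 0.502 -0.393
outer loop
vertex 0.092 0.565 1.147
vertex 0.094 0.092 0.539
vertex -0.291 0.02 1.202
endloop
endfacet
facet normal -0.016 0.112 0.994
outer loop
vertex 0.092 0.565 1.147
vertex -0.291 0.02 1.202
vertex 1.666 -0.932 1.341
endloop
endfacet
facet normal -0.770 0.503 -0.393
outer loop
vertex -0.291 0.02 1.202
vertex 0.094 0.092 0.539
vertex -0.384 -0.47 0.757
endloop
endfacet
facet normal -0.341 -0.596 0.727
outer loop
vertex -0.291 0.02 1.202
vertex -0.384 -0.47 0.757
vertex 1.666 -0.932 1.341
endloop
endfacet
facet normal -0.770 0.502 -0.393
outer loop
vertex -0.384 -0.47 0.757
vertex 0.094 0.092 0.539
vertex -0.117 -0.537 0.149
endloop
endfacet
facet normal -0.222 -0.975 0.010
outer loop
vertex -0.384 -0.47 0.757
vertex -0.117 -0.537 0.149
vertex 1.666 -0.932 1.341
endloop
endfacet
facet normal -0.770 0.502 -0.393
outer loop
vertex -0.117 -0.537 0.149
vertex 0.094 0.092 0.539
vertex 0.309 -0.13 -0.166
endloop
endfacet
facet normal 0.251 -0.743 -0.621
outer loop
vertex -0.117 -0.537 0.149
vertex 0.309 -0.13 -0.166
vertex 1.666 -0.932 1.341
endloop
endfacet
facet normal -0.770 0.503 -0.393
outer loop
vertex 0.309 -0.13 -0.166
vertex 0.094 0.092 0.539
vertex 0.574 0.445 0.05
endloop
endfacet
facet normal 0.721 -0.074 -0.689
outer loop
vertex 0.309 -0.13 -0.166
vertex 0.574 0.445 0.05
vertex 1.666 -0.932 1.341
endloop
endfacet
facet normal -0.554 -0.052 0.831
outer loop
vertex 0.993 2.011 2.456
vertex 1.451 1.443 2.726
vertex 1.618 2.186 2.884
endloop
endfacet
facet normal -0.557 0.610 0.564
outer loop
vertex 0.993 2.011 2.456
vertex 1.618 2.186 2.884
vertex 1.446 2.61 2.255
endloop
endfacet
facet normal -0.810 0.578 -0.104
outer loop
vertex 0.993 2.011 2.456
vertex 1.446 2.61 2.255
vertex 1.173 2.129 1.708
endloop
endfacet
facet normal -0.963 -0.103 -0.248
outer loop
vertex 0.993 2.011 2.456
vertex 1.173 2.129 1.708
vertex 1.175 1.408 1.999
endloop
endfacet
facet normal -0.805 -0.493 0.329
outer loop
vertex 0.993 2.011 2.456
vertex 1.175 1.408 1.999
vertex 1.451 1.443 2.726
endloop
endfacet
facet normal 0.119 0.838 0.532
outer loop
vertex 1.446 2.61 2.255
vertex 1.618 2.186 2.884
vertex 2.185 2.412 2.401
endloop
endfacet
facet normal 0.123 -0.233 0.965
outer loop
vertex 1.618 2.186 2.884
vertex 1.451 1.443 2.726
vertex 2.187 1.691 2.692
endloop
endfacet
facet normal -0.284 -0.947 0.153
outer loop
vertex 1.451 1.443 2.726
vertex 1.175 1.408 1.999
vertex 1.914 1.21 2.145
endloop
endfacet
facet normal -0.539 -0.317 -0.781
outer loop
vertex 1.175 1.408 1.999
vertex 1.173 2.129 1.708
vertex 1.742 1.634 1.516
endloop
endfacet
facet normal -0.290 0.786 -0.546
outer loop
vertex 1.173 2.129 1.708
vertex 1.446 2.61 2.255
vertex 1.909 2.377 1.674
endloop
endfacet
facet normal 0.963 0.103 0.248
outer loop
vertex 2.367 1.809 1.944
vertex 2.185 2.412 2.401
vertex 2.187 1.691 2.692
endloop
endfacet
facet normal 0.810 -0.578 0.104
outer loop
vertex 2.367 1.809 1.944
vertex 2.187 1.691 2.692
vertex 1.914 1.21 2.145
endloop
endfacet
facet normal 0.557 -0.610 -0.564
outer loop
vertex 2.367 1.809 1.944
vertex 1.914 1.21 2.145
vertex 1.742 1.634 1.516
endloop
endfacet
facet normal 0.554 0.052 -0.831
outer loop
vertex 2.367 1.809 1.944
vertex 1.742 1.634 1.516
vertex 1.909 2.377 1.674
endloop
endfacet
facet normal 0.805 0.493 -0.329
outer loop
vertex 2.367 1.809 1.944
vertex 1.909 2.377 1.674
vertex 2.185 2.412 2.401
endloop
endfacet
facet normal 0.539 0.317 0.781
outer loop
vertex 2.187 1.691 2.692
vertex 2.185 2.412 2.401
vertex 1.618 2.186 2.884
endloop
endfacet
facet normal 0.290 -0.786 0.546
outer loop
vertex 1.914 1.21 2.145
vertex 2.187 1.691 2.692
vertex 1.451 1.443 2.726
endloop
endfacet
facet normal -0.119 -0.838 -0.532
outer loop
vertex 1.742 1.634 1.516
vertex 1.914 1.21 2.145
vertex 1.175 1.408 1.999
endloop
endfacet
facet normal -0.123 0.233 -0.965
outer loop
vertex 1.909 2.377 1.674
vertex 1.742 1.634 1.516
vertex 1.173 2.129 1.708
endloop
endfacet
facet normal 0.284 0.947 -0.153
outer loop
vertex 2.185 2.412 2.401
vertex 1.909 2.377 1.674
vertex 1.446 2.61 2.255
endloop
endfacet

endsolid
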